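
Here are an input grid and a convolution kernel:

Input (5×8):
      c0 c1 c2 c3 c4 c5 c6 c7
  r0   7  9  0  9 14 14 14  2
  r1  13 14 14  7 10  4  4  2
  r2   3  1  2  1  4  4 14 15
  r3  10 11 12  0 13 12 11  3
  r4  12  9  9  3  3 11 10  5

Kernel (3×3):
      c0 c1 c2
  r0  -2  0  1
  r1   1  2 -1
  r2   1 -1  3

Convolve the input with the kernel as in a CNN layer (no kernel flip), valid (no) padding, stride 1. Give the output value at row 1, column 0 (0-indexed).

The receptive field on the input at this output position is [13 14 14 / 3 1 2 / 10 11 12]. Elementwise product with the kernel and sum: 13·-2 + 14·1 + 3·1 + 1·2 + 2·-1 + 10·1 + 11·-1 + 12·3.

26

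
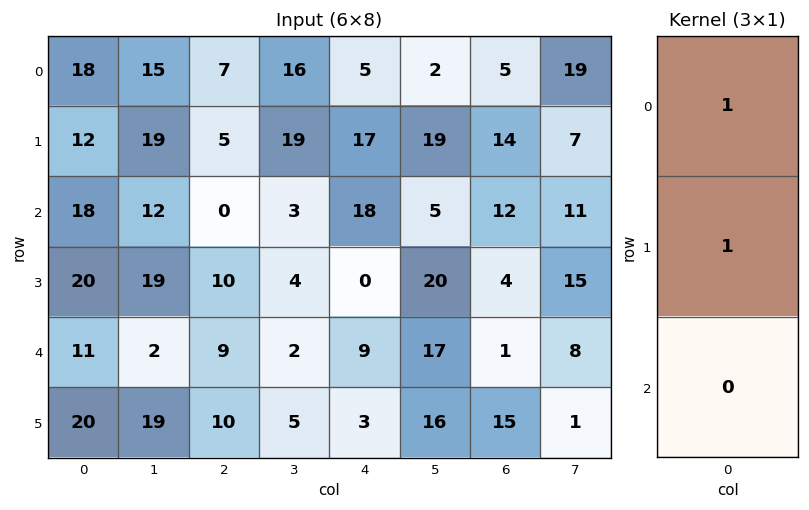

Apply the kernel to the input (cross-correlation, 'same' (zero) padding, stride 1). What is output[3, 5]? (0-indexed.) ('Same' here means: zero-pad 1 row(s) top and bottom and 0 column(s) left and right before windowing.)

25

The receptive field on the zero-padded input at this output position is [5 / 20 / 17]. Elementwise product with the kernel and sum: 5·1 + 20·1.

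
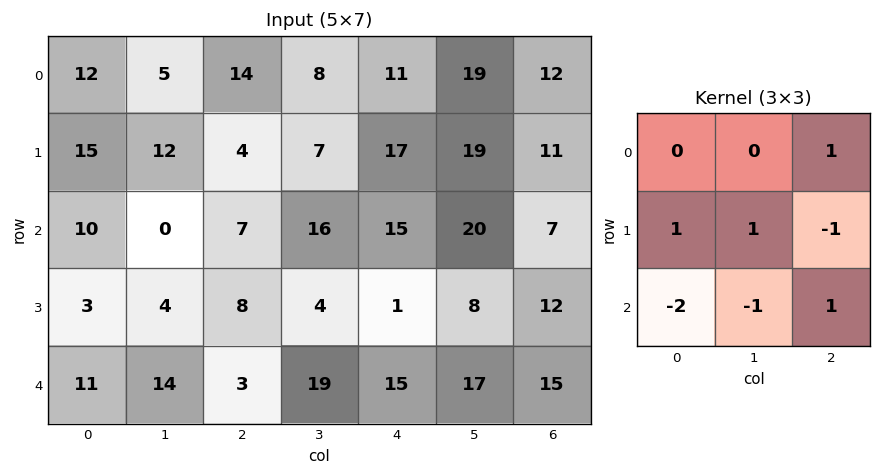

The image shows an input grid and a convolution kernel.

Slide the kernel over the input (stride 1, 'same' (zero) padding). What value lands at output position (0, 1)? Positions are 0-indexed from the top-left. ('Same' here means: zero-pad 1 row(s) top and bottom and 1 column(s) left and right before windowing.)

The receptive field on the zero-padded input at this output position is [0 0 0 / 12 5 14 / 15 12 4]. Elementwise product with the kernel and sum: 0·1 + 12·1 + 5·1 + 14·-1 + 15·-2 + 12·-1 + 4·1.

-35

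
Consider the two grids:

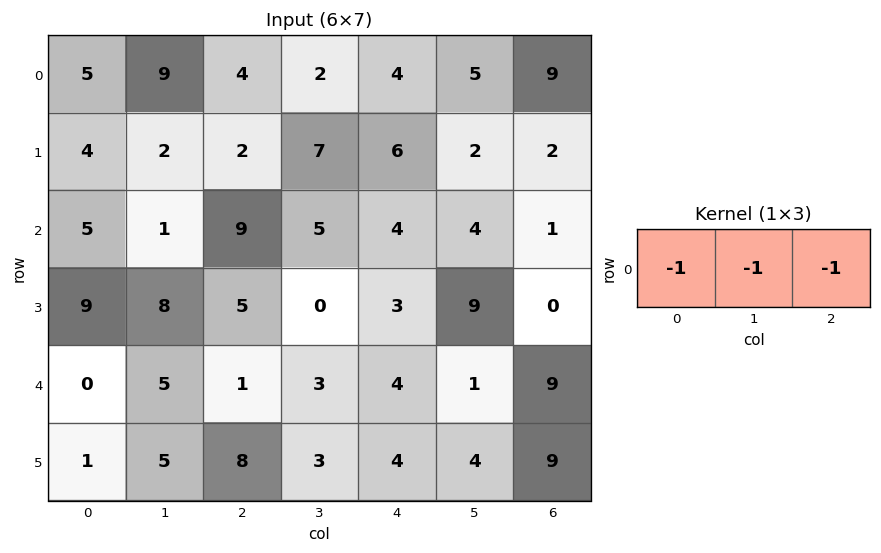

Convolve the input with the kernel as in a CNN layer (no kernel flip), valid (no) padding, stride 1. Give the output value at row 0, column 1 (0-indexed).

The receptive field on the input at this output position is [9 4 2]. Elementwise product with the kernel and sum: 9·-1 + 4·-1 + 2·-1.

-15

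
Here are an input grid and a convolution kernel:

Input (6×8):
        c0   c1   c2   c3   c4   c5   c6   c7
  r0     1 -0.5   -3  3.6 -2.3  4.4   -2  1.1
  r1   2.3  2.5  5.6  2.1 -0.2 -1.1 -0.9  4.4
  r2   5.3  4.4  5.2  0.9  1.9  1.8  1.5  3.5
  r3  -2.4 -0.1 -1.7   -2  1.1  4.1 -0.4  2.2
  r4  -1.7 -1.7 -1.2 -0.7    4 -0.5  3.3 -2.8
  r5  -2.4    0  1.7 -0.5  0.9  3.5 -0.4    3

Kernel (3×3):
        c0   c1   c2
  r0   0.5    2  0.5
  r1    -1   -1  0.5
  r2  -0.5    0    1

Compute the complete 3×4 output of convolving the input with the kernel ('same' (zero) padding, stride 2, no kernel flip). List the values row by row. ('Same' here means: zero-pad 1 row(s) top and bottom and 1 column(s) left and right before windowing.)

1.25 6.15 -1.25 3.1
2.65 2.4 3.3 -1.55
-4 -2.4 3.45 -0.6

Output[0,0]: The receptive field on the zero-padded input at this output position is [0 0 0 / 0 1 -0.5 / 0 2.3 2.5]. Elementwise product with the kernel and sum: 0·0.5 + 0·2 + 0·0.5 + 0·-1 + 1·-1 + -0.5·0.5 + 0·-0.5 + 2.5·1.
Output[0,1]: The receptive field on the zero-padded input at this output position is [0 0 0 / -0.5 -3 3.6 / 2.5 5.6 2.1]. Elementwise product with the kernel and sum: 0·0.5 + 0·2 + 0·0.5 + -0.5·-1 + -3·-1 + 3.6·0.5 + 2.5·-0.5 + 2.1·1.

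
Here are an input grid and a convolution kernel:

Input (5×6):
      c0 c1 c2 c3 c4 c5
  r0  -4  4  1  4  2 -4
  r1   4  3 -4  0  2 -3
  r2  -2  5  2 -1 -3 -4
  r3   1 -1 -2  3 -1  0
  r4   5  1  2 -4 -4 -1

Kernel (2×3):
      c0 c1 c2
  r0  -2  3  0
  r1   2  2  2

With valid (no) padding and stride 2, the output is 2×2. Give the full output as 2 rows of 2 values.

Output[0,0]: The receptive field on the input at this output position is [-4 4 1 / 4 3 -4]. Elementwise product with the kernel and sum: -4·-2 + 4·3 + 4·2 + 3·2 + -4·2.
Output[0,1]: The receptive field on the input at this output position is [1 4 2 / -4 0 2]. Elementwise product with the kernel and sum: 1·-2 + 4·3 + -4·2 + 0·2 + 2·2.

26 6
15 -7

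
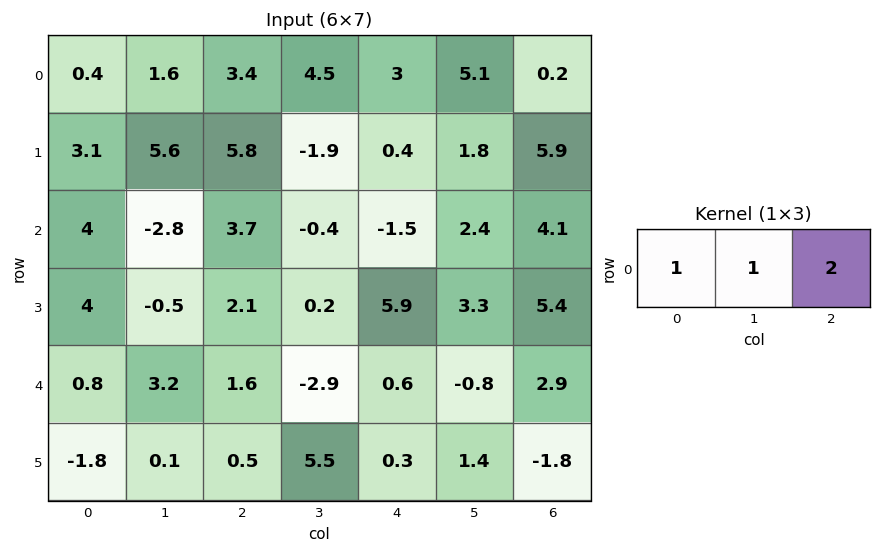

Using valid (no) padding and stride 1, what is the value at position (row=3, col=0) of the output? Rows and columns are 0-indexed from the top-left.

The receptive field on the input at this output position is [4 -0.5 2.1]. Elementwise product with the kernel and sum: 4·1 + -0.5·1 + 2.1·2.

7.7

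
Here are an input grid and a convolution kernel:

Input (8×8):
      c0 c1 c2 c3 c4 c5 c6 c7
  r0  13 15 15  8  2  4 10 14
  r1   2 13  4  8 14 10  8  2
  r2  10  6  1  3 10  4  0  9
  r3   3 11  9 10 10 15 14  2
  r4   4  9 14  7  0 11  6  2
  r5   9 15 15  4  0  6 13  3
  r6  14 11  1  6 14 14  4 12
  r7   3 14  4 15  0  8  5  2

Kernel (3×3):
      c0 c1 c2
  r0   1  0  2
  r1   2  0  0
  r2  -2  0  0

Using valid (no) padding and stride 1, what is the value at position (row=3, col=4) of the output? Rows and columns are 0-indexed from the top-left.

The receptive field on the input at this output position is [10 15 14 / 0 11 6 / 0 6 13]. Elementwise product with the kernel and sum: 10·1 + 14·2 + 0·2 + 0·-2.

38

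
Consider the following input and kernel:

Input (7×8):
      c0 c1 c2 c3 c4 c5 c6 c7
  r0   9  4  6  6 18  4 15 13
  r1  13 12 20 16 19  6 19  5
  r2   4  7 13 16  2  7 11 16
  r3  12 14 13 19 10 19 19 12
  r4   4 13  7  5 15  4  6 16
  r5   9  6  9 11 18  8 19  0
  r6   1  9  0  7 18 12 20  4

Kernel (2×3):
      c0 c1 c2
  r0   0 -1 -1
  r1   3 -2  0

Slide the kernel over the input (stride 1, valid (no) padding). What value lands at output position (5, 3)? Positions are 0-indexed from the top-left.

-41

The receptive field on the input at this output position is [11 18 8 / 7 18 12]. Elementwise product with the kernel and sum: 18·-1 + 8·-1 + 7·3 + 18·-2.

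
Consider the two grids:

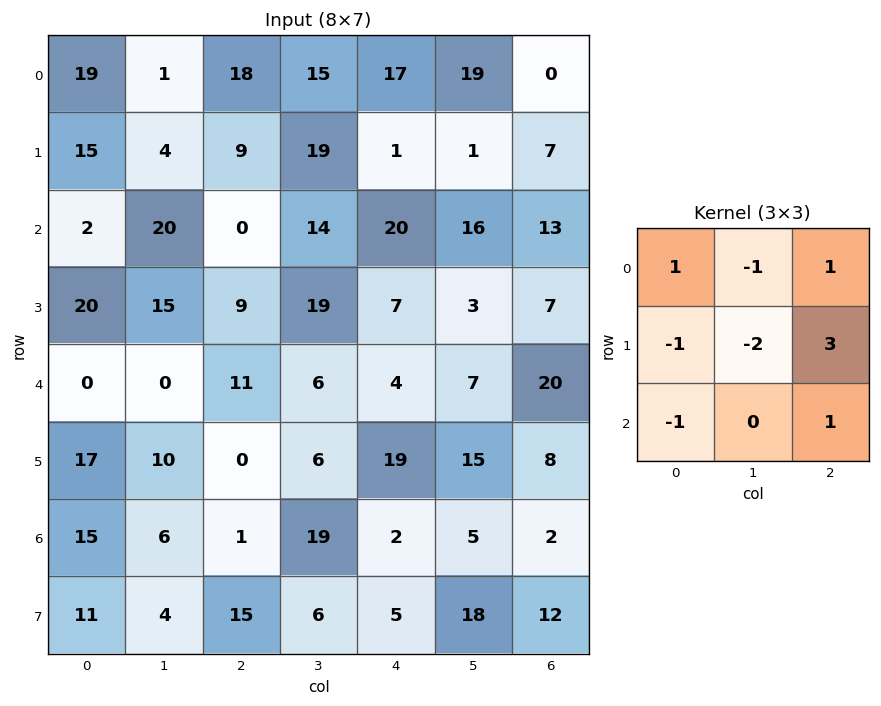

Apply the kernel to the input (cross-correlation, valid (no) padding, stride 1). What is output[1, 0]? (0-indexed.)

The receptive field on the input at this output position is [15 4 9 / 2 20 0 / 20 15 9]. Elementwise product with the kernel and sum: 15·1 + 4·-1 + 9·1 + 2·-1 + 20·-2 + 0·3 + 20·-1 + 9·1.

-33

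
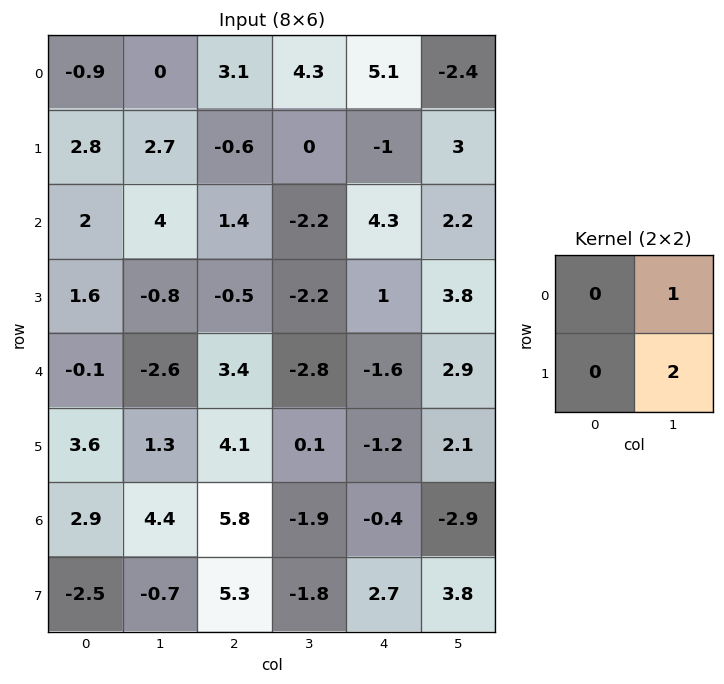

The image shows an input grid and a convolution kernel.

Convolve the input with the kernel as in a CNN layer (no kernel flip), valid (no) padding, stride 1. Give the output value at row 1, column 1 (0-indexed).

2.2

The receptive field on the input at this output position is [2.7 -0.6 / 4 1.4]. Elementwise product with the kernel and sum: -0.6·1 + 1.4·2.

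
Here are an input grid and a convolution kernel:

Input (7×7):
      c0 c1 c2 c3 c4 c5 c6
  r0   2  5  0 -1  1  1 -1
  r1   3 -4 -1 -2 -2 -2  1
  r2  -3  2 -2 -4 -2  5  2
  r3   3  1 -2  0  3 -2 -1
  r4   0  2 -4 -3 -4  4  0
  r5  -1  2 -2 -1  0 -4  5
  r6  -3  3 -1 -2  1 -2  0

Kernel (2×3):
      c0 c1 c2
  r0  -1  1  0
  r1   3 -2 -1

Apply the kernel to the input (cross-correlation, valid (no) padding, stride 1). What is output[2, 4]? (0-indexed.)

21

The receptive field on the input at this output position is [-2 5 2 / 3 -2 -1]. Elementwise product with the kernel and sum: -2·-1 + 5·1 + 3·3 + -2·-2 + -1·-1.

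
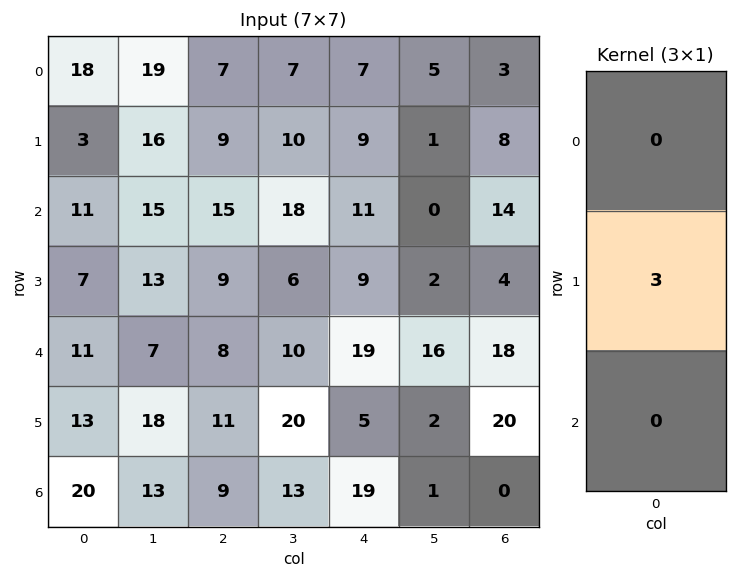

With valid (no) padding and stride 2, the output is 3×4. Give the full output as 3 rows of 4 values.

Output[0,0]: The receptive field on the input at this output position is [18 / 3 / 11]. Elementwise product with the kernel and sum: 3·3.

9 27 27 24
21 27 27 12
39 33 15 60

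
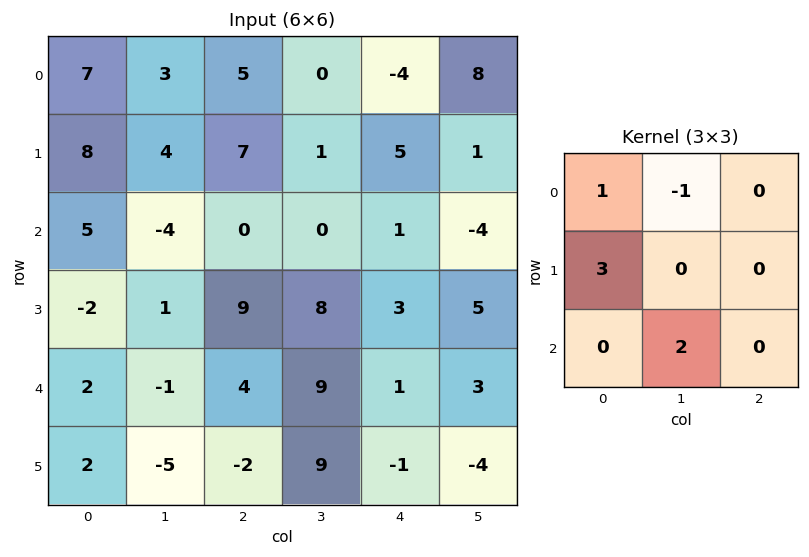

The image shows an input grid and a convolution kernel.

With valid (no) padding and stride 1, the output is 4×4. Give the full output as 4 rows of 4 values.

20 10 26 9
21 3 22 2
1 7 45 25
-7 -15 31 30

Output[0,0]: The receptive field on the input at this output position is [7 3 5 / 8 4 7 / 5 -4 0]. Elementwise product with the kernel and sum: 7·1 + 3·-1 + 8·3 + -4·2.
Output[0,1]: The receptive field on the input at this output position is [3 5 0 / 4 7 1 / -4 0 0]. Elementwise product with the kernel and sum: 3·1 + 5·-1 + 4·3 + 0·2.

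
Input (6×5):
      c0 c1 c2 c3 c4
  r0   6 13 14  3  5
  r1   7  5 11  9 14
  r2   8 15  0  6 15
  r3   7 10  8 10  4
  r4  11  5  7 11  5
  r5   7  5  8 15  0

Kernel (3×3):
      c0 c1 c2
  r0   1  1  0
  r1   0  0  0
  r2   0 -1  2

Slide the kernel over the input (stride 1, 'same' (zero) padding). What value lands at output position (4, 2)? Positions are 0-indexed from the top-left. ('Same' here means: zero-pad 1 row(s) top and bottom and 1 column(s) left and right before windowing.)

The receptive field on the zero-padded input at this output position is [10 8 10 / 5 7 11 / 5 8 15]. Elementwise product with the kernel and sum: 10·1 + 8·1 + 8·-1 + 15·2.

40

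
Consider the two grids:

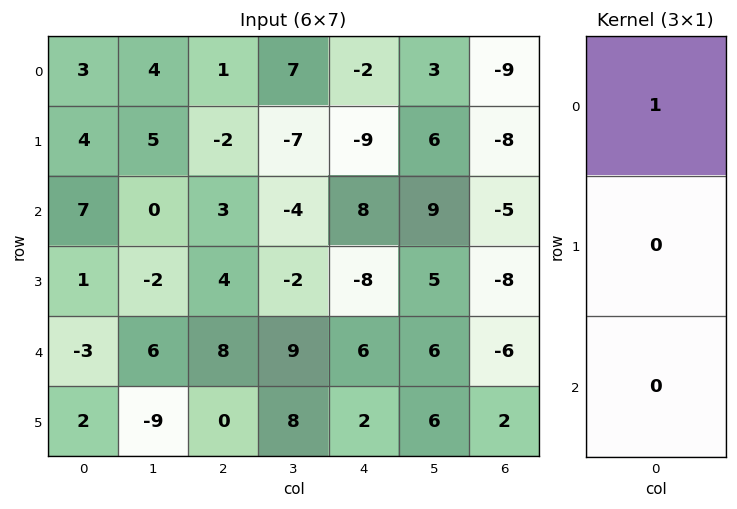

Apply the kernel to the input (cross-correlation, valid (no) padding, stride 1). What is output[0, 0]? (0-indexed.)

3

The receptive field on the input at this output position is [3 / 4 / 7]. Elementwise product with the kernel and sum: 3·1.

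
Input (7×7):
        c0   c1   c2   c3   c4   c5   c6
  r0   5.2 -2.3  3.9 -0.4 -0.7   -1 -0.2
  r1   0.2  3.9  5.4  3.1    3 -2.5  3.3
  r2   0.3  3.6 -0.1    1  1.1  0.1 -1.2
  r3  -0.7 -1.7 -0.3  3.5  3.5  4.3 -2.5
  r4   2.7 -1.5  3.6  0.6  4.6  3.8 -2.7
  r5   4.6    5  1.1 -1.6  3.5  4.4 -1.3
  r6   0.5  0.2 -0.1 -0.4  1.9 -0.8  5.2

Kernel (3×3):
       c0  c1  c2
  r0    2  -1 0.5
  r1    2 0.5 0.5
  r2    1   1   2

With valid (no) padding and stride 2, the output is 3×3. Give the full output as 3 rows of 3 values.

23.4 24.8 4.7
2.95 15.65 12.4
21.45 15.35 24.1

Output[0,0]: The receptive field on the input at this output position is [5.2 -2.3 3.9 / 0.2 3.9 5.4 / 0.3 3.6 -0.1]. Elementwise product with the kernel and sum: 5.2·2 + -2.3·-1 + 3.9·0.5 + 0.2·2 + 3.9·0.5 + 5.4·0.5 + 0.3·1 + 3.6·1 + -0.1·2.
Output[0,1]: The receptive field on the input at this output position is [3.9 -0.4 -0.7 / 5.4 3.1 3 / -0.1 1 1.1]. Elementwise product with the kernel and sum: 3.9·2 + -0.4·-1 + -0.7·0.5 + 5.4·2 + 3.1·0.5 + 3·0.5 + -0.1·1 + 1·1 + 1.1·2.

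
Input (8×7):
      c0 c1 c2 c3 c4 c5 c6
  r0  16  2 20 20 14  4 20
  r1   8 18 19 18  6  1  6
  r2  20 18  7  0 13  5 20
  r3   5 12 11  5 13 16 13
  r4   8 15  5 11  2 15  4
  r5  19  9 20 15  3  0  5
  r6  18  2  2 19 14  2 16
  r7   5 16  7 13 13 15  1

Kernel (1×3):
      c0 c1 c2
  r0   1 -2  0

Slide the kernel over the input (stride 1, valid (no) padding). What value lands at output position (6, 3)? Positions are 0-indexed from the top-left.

-9

The receptive field on the input at this output position is [19 14 2]. Elementwise product with the kernel and sum: 19·1 + 14·-2.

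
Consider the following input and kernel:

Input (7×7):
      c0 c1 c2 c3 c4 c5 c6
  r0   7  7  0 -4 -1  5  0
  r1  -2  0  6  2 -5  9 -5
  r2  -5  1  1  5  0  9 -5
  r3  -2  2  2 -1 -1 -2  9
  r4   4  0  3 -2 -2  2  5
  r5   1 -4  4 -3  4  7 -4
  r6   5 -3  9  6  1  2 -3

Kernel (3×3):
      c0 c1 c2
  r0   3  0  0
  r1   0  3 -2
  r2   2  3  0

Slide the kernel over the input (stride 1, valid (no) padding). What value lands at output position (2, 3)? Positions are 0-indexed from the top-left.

The receptive field on the input at this output position is [5 0 9 / -1 -1 -2 / -2 -2 2]. Elementwise product with the kernel and sum: 5·3 + -1·3 + -2·-2 + -2·2 + -2·3.

6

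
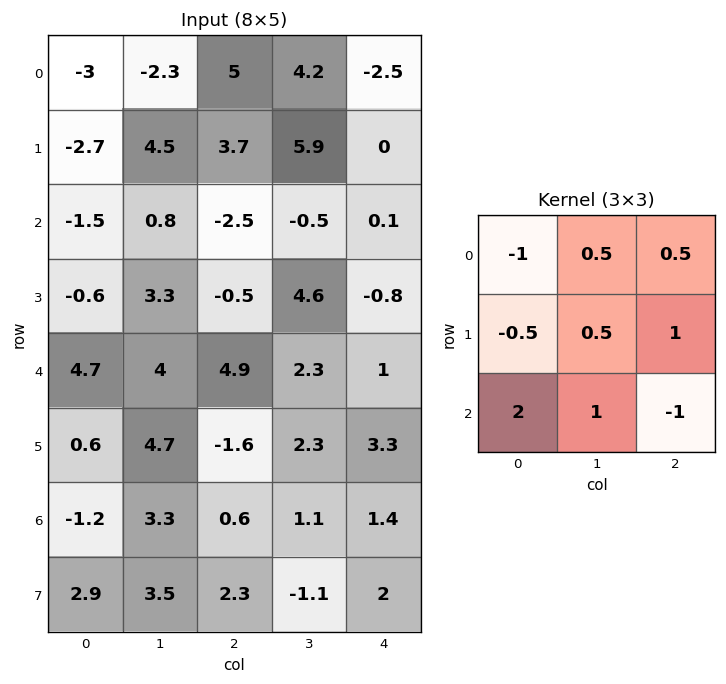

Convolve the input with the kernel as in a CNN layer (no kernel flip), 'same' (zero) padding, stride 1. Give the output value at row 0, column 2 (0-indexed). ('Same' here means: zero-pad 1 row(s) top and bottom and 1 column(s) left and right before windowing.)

14.65

The receptive field on the zero-padded input at this output position is [0 0 0 / -2.3 5 4.2 / 4.5 3.7 5.9]. Elementwise product with the kernel and sum: 0·-1 + 0·0.5 + 0·0.5 + -2.3·-0.5 + 5·0.5 + 4.2·1 + 4.5·2 + 3.7·1 + 5.9·-1.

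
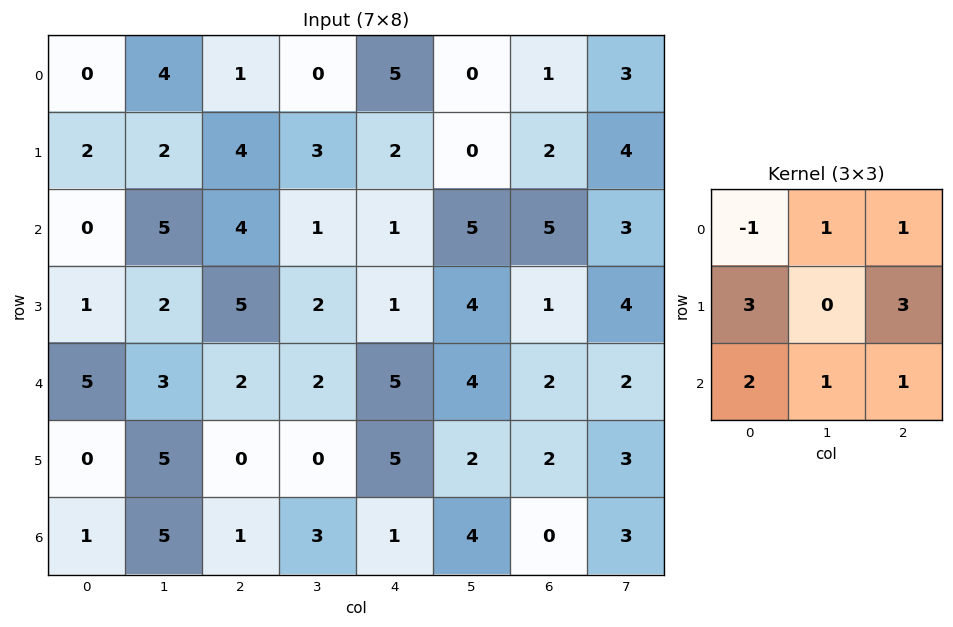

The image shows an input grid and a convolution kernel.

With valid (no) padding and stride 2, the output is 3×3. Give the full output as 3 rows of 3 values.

Output[0,0]: The receptive field on the input at this output position is [0 4 1 / 2 2 4 / 0 5 4]. Elementwise product with the kernel and sum: 0·-1 + 4·1 + 1·1 + 2·3 + 4·3 + 0·2 + 5·1 + 4·1.
Output[0,1]: The receptive field on the input at this output position is [1 0 5 / 4 3 2 / 4 1 1]. Elementwise product with the kernel and sum: 1·-1 + 0·1 + 5·1 + 4·3 + 2·3 + 4·2 + 1·1 + 1·1.

32 32 20
42 27 31
8 26 28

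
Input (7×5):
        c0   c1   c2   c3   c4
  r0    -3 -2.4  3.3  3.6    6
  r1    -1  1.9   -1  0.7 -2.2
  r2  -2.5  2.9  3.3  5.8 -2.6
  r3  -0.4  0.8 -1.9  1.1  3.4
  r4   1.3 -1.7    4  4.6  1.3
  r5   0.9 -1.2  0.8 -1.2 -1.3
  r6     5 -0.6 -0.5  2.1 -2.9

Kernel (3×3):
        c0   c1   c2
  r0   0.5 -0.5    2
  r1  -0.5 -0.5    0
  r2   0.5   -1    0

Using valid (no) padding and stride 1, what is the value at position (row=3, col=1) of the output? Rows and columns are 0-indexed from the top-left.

1

The receptive field on the input at this output position is [0.8 -1.9 1.1 / -1.7 4 4.6 / -1.2 0.8 -1.2]. Elementwise product with the kernel and sum: 0.8·0.5 + -1.9·-0.5 + 1.1·2 + -1.7·-0.5 + 4·-0.5 + -1.2·0.5 + 0.8·-1.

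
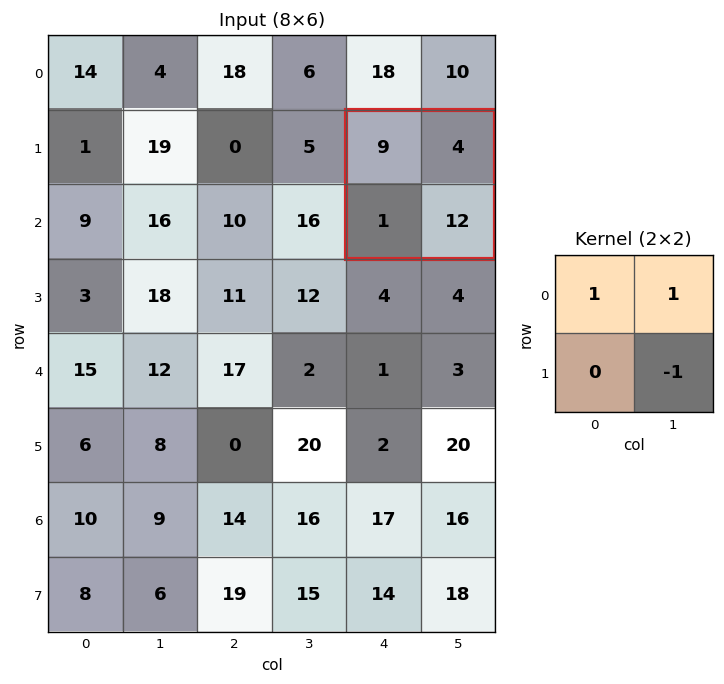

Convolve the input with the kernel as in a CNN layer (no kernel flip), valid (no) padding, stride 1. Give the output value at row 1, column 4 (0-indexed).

1

The receptive field on the input at this output position is [9 4 / 1 12]. Elementwise product with the kernel and sum: 9·1 + 4·1 + 12·-1.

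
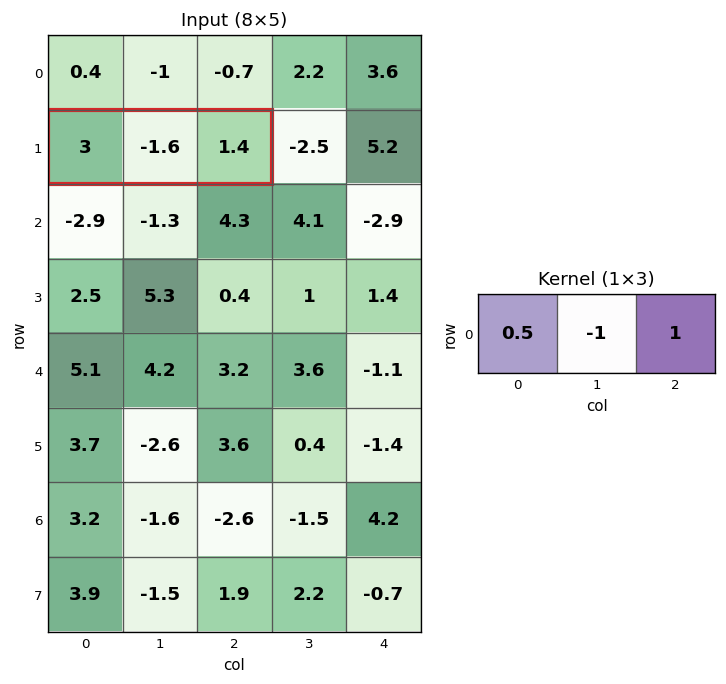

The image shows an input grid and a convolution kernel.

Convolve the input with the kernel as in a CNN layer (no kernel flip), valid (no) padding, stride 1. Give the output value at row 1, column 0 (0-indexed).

The receptive field on the input at this output position is [3 -1.6 1.4]. Elementwise product with the kernel and sum: 3·0.5 + -1.6·-1 + 1.4·1.

4.5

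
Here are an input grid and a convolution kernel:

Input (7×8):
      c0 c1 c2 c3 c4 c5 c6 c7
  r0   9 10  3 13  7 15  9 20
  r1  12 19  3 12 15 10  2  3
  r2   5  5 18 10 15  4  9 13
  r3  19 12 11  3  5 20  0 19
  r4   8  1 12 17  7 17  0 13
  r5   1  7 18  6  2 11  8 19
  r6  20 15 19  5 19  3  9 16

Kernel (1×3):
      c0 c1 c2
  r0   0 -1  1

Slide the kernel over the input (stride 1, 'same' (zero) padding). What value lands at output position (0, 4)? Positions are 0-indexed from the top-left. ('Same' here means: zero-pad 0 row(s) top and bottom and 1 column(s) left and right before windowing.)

The receptive field on the zero-padded input at this output position is [13 7 15]. Elementwise product with the kernel and sum: 7·-1 + 15·1.

8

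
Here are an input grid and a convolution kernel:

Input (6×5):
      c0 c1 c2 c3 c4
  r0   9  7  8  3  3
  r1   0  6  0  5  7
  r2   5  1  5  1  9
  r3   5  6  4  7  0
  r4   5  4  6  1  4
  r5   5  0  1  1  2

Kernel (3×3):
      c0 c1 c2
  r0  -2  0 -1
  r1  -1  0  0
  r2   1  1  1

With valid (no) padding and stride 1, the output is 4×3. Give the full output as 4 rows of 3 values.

-15 -16 -4
10 -1 -1
-5 2 -12
-13 -21 -10

Output[0,0]: The receptive field on the input at this output position is [9 7 8 / 0 6 0 / 5 1 5]. Elementwise product with the kernel and sum: 9·-2 + 8·-1 + 0·-1 + 5·1 + 1·1 + 5·1.
Output[0,1]: The receptive field on the input at this output position is [7 8 3 / 6 0 5 / 1 5 1]. Elementwise product with the kernel and sum: 7·-2 + 3·-1 + 6·-1 + 1·1 + 5·1 + 1·1.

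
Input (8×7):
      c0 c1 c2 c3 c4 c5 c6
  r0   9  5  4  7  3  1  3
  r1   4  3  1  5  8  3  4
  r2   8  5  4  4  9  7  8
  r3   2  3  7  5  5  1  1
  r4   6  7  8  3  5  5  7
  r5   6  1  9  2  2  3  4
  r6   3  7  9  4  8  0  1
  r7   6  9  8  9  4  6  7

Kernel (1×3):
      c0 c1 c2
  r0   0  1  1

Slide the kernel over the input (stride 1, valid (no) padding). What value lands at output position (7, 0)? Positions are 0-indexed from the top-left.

The receptive field on the input at this output position is [6 9 8]. Elementwise product with the kernel and sum: 9·1 + 8·1.

17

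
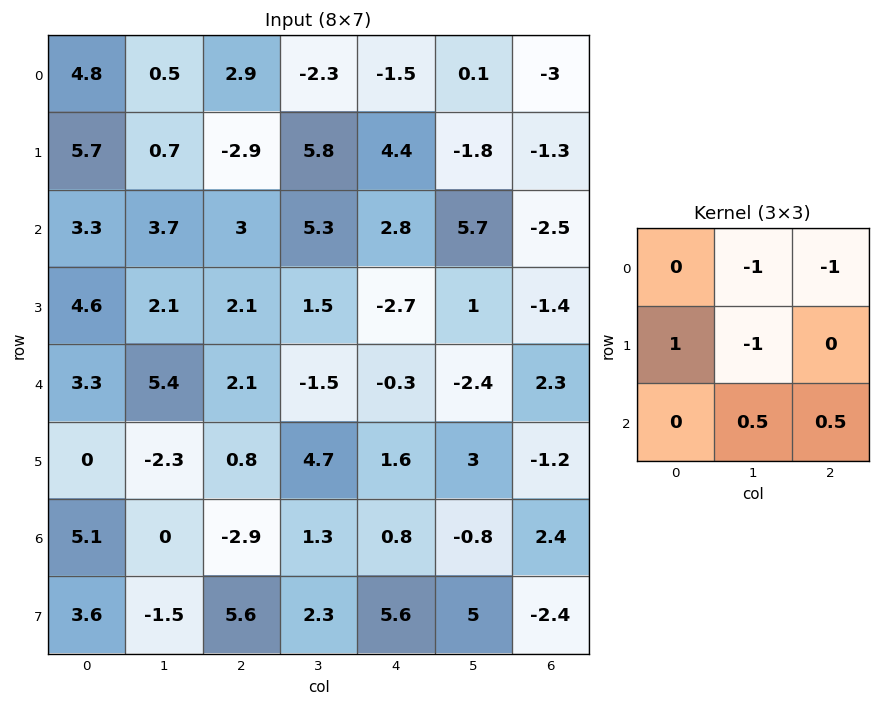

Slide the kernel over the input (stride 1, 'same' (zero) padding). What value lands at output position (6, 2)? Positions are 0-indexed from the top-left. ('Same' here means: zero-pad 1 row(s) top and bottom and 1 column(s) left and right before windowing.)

1.35

The receptive field on the zero-padded input at this output position is [-2.3 0.8 4.7 / 0 -2.9 1.3 / -1.5 5.6 2.3]. Elementwise product with the kernel and sum: 0.8·-1 + 4.7·-1 + 0·1 + -2.9·-1 + 5.6·0.5 + 2.3·0.5.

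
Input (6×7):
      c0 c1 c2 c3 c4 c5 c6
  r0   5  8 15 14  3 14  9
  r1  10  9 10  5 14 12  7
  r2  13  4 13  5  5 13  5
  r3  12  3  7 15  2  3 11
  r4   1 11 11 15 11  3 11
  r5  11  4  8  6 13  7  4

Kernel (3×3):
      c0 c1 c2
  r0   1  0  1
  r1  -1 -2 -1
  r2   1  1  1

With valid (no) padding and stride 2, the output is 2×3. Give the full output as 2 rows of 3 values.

Output[0,0]: The receptive field on the input at this output position is [5 8 15 / 10 9 10 / 13 4 13]. Elementwise product with the kernel and sum: 5·1 + 15·1 + 10·-1 + 9·-2 + 10·-1 + 13·1 + 4·1 + 13·1.
Output[0,1]: The receptive field on the input at this output position is [15 14 3 / 10 5 14 / 13 5 5]. Elementwise product with the kernel and sum: 15·1 + 3·1 + 10·-1 + 5·-2 + 14·-1 + 13·1 + 5·1 + 5·1.

12 7 -10
24 16 16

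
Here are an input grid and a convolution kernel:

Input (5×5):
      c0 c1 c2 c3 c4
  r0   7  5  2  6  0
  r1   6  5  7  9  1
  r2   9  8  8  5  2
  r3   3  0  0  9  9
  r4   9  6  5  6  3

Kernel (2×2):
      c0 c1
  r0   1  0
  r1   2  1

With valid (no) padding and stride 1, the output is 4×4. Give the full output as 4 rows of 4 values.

Output[0,0]: The receptive field on the input at this output position is [7 5 / 6 5]. Elementwise product with the kernel and sum: 7·1 + 6·2 + 5·1.

24 22 25 25
32 29 28 21
15 8 17 32
27 17 16 24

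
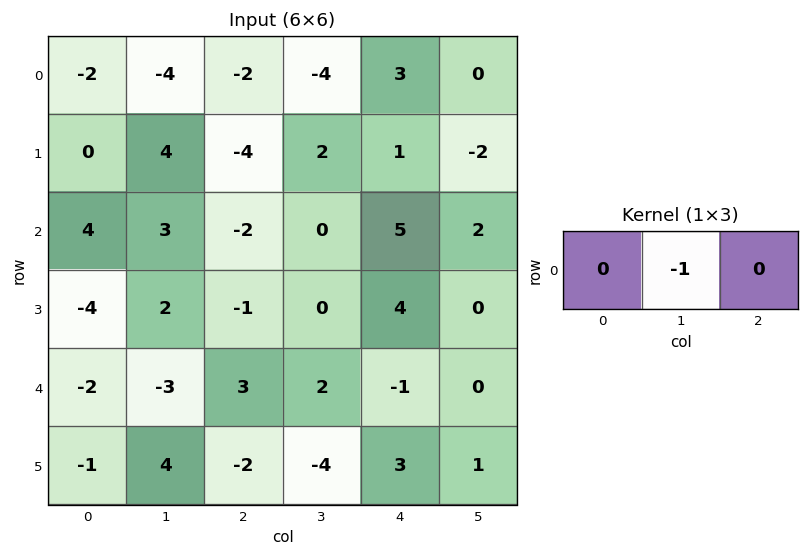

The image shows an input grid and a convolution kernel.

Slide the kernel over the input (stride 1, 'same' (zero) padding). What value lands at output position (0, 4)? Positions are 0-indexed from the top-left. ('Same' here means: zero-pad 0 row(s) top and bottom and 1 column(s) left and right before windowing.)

-3

The receptive field on the zero-padded input at this output position is [-4 3 0]. Elementwise product with the kernel and sum: 3·-1.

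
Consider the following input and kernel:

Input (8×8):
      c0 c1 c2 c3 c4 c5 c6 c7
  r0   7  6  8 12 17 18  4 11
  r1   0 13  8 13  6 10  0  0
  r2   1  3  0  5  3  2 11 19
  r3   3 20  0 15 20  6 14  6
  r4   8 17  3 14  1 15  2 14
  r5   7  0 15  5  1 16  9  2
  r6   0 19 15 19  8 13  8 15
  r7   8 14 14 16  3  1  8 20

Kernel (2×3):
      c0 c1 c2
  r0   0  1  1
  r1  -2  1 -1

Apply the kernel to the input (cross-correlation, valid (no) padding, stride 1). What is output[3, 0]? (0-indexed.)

The receptive field on the input at this output position is [3 20 0 / 8 17 3]. Elementwise product with the kernel and sum: 20·1 + 0·1 + 8·-2 + 17·1 + 3·-1.

18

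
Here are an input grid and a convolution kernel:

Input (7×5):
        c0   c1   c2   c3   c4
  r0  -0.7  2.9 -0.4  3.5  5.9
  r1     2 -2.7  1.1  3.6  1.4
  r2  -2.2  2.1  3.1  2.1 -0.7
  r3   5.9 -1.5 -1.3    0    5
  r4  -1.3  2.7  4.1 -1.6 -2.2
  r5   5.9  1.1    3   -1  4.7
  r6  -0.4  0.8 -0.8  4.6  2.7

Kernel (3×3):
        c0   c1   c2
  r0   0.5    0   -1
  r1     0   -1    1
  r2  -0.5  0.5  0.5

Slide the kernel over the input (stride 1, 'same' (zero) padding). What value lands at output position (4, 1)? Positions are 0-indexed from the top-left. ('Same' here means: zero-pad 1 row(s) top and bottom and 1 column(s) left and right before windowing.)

The receptive field on the zero-padded input at this output position is [5.9 -1.5 -1.3 / -1.3 2.7 4.1 / 5.9 1.1 3]. Elementwise product with the kernel and sum: 5.9·0.5 + -1.3·-1 + 2.7·-1 + 4.1·1 + 5.9·-0.5 + 1.1·0.5 + 3·0.5.

4.75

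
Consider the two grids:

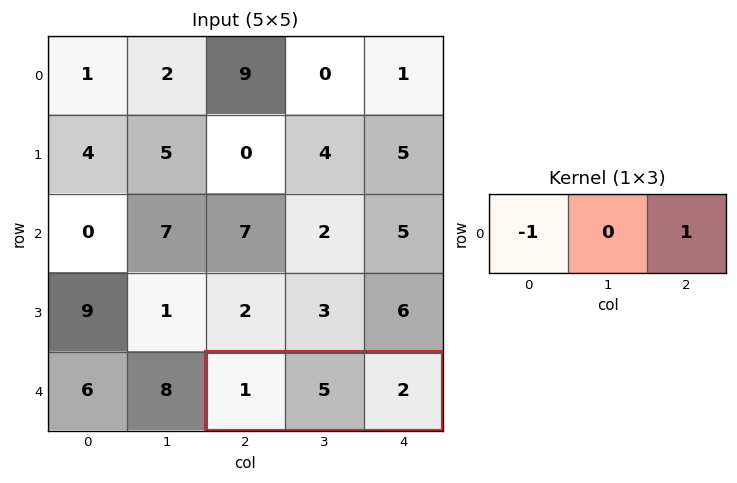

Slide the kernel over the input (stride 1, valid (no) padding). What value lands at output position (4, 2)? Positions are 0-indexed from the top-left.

The receptive field on the input at this output position is [1 5 2]. Elementwise product with the kernel and sum: 1·-1 + 2·1.

1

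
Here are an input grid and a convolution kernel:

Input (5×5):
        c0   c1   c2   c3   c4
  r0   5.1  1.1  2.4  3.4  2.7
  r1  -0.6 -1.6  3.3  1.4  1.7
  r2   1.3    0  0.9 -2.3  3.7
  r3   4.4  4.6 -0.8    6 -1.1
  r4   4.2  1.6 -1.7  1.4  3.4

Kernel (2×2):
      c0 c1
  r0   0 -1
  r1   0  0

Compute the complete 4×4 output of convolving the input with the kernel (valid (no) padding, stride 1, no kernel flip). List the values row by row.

-1.1 -2.4 -3.4 -2.7
1.6 -3.3 -1.4 -1.7
0 -0.9 2.3 -3.7
-4.6 0.8 -6 1.1

Output[0,0]: The receptive field on the input at this output position is [5.1 1.1 / -0.6 -1.6]. Elementwise product with the kernel and sum: 1.1·-1.
Output[0,1]: The receptive field on the input at this output position is [1.1 2.4 / -1.6 3.3]. Elementwise product with the kernel and sum: 2.4·-1.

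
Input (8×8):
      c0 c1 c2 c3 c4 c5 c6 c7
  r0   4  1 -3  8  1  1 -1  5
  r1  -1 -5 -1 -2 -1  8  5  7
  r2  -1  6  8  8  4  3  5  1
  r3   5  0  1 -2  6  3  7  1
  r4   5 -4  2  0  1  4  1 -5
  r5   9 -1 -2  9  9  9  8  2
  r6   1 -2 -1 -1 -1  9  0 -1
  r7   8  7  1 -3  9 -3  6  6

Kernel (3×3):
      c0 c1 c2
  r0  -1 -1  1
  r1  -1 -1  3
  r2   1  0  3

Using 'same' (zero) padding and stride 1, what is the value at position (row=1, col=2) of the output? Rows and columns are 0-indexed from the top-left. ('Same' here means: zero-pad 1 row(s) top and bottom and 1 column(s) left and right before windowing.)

The receptive field on the zero-padded input at this output position is [1 -3 8 / -5 -1 -2 / 6 8 8]. Elementwise product with the kernel and sum: 1·-1 + -3·-1 + 8·1 + -5·-1 + -1·-1 + -2·3 + 6·1 + 8·3.

40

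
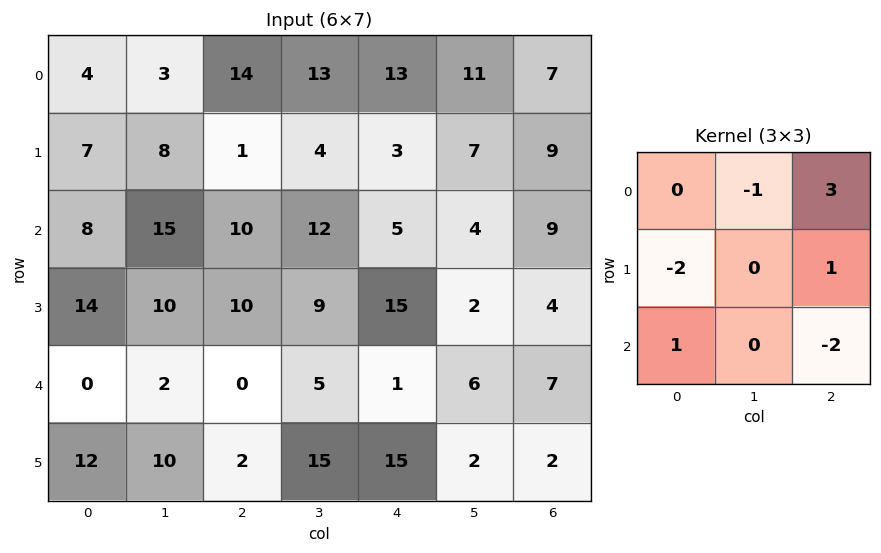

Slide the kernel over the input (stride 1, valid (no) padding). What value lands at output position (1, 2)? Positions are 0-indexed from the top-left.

The receptive field on the input at this output position is [1 4 3 / 10 12 5 / 10 9 15]. Elementwise product with the kernel and sum: 4·-1 + 3·3 + 10·-2 + 5·1 + 10·1 + 15·-2.

-30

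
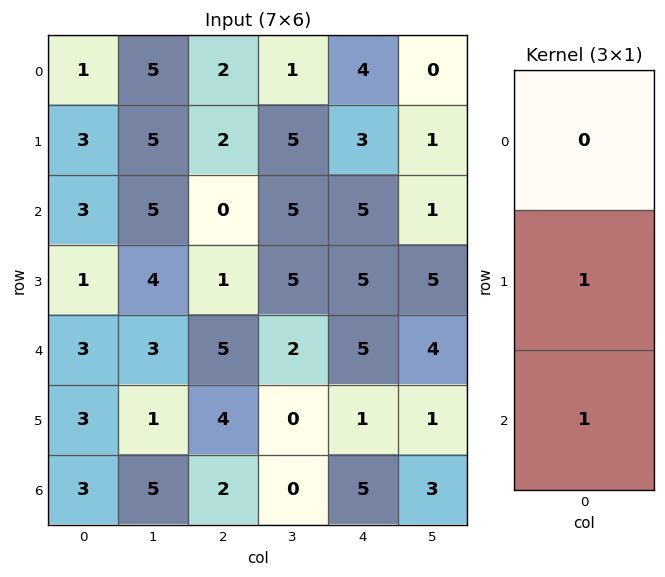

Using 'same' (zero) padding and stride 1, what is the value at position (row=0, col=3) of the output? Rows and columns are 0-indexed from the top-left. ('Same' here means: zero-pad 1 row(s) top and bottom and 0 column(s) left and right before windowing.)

The receptive field on the zero-padded input at this output position is [0 / 1 / 5]. Elementwise product with the kernel and sum: 1·1 + 5·1.

6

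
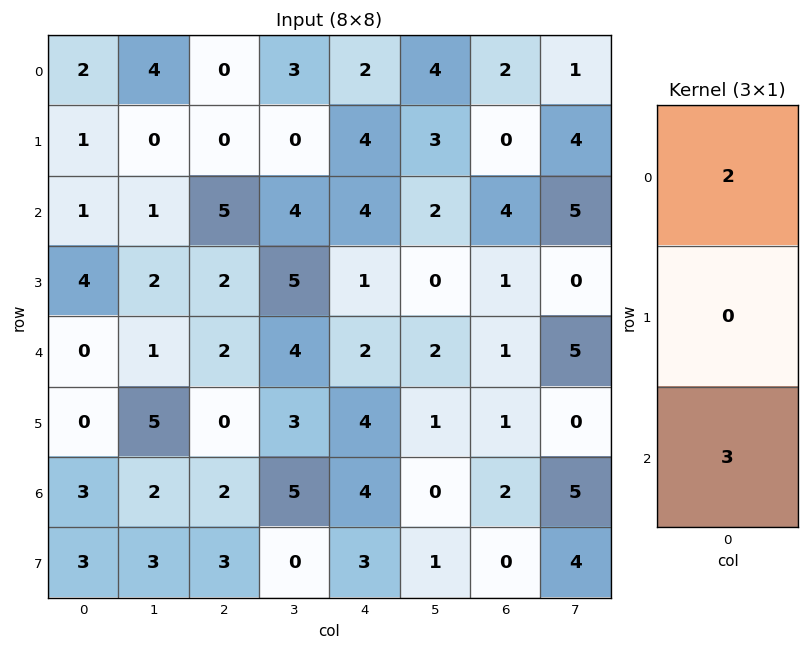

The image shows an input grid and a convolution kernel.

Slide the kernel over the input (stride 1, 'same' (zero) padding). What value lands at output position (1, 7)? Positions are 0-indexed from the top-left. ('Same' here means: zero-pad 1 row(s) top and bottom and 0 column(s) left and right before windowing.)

17

The receptive field on the zero-padded input at this output position is [1 / 4 / 5]. Elementwise product with the kernel and sum: 1·2 + 5·3.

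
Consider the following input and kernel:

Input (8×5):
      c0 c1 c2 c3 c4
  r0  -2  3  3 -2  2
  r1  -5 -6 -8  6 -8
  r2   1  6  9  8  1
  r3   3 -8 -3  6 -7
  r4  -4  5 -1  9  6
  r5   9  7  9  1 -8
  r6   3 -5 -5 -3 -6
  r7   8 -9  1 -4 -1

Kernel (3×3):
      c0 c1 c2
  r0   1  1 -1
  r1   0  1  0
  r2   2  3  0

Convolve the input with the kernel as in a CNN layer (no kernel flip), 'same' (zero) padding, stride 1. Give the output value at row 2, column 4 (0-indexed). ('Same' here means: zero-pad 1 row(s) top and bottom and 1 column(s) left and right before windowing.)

-10

The receptive field on the zero-padded input at this output position is [6 -8 0 / 8 1 0 / 6 -7 0]. Elementwise product with the kernel and sum: 6·1 + -8·1 + 0·-1 + 1·1 + 6·2 + -7·3.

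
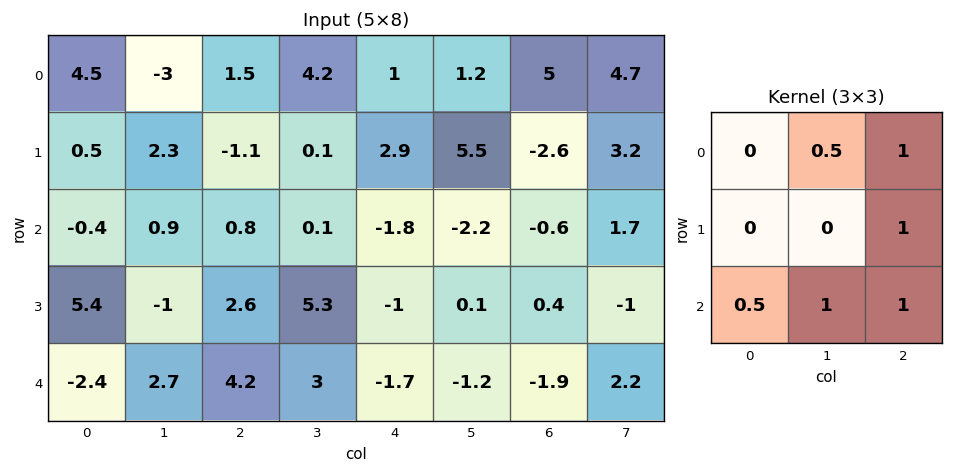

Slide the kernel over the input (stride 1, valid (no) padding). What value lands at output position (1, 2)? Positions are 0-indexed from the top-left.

The receptive field on the input at this output position is [-1.1 0.1 2.9 / 0.8 0.1 -1.8 / 2.6 5.3 -1]. Elementwise product with the kernel and sum: 0.1·0.5 + 2.9·1 + -1.8·1 + 2.6·0.5 + 5.3·1 + -1·1.

6.75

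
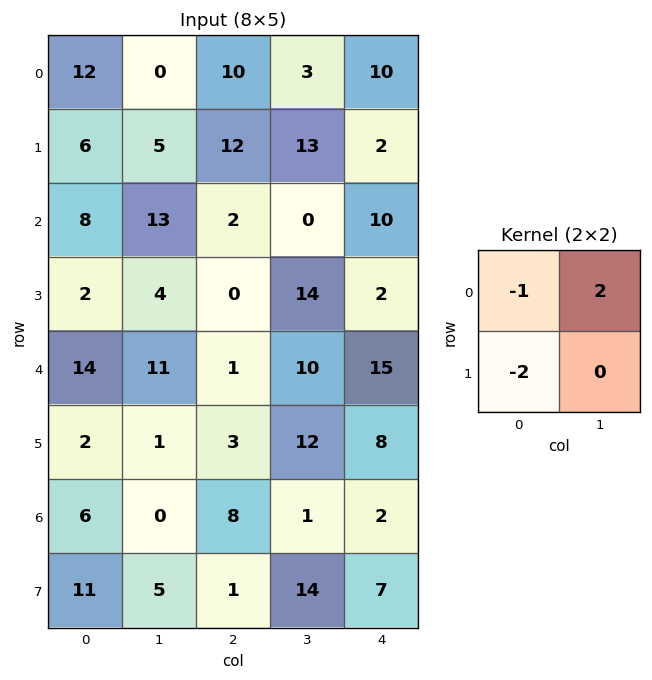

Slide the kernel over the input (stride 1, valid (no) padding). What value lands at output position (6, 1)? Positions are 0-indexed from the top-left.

6

The receptive field on the input at this output position is [0 8 / 5 1]. Elementwise product with the kernel and sum: 0·-1 + 8·2 + 5·-2.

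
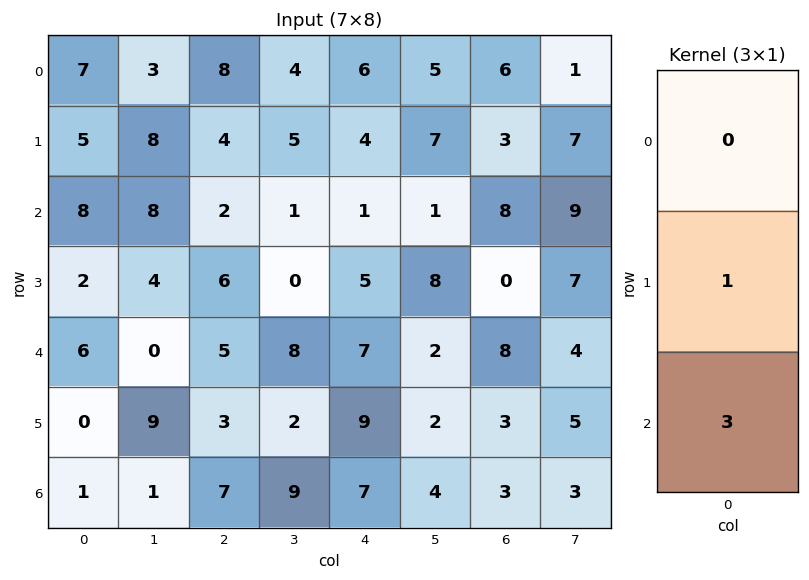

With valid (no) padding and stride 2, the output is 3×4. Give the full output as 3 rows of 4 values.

29 10 7 27
20 21 26 24
3 24 30 12

Output[0,0]: The receptive field on the input at this output position is [7 / 5 / 8]. Elementwise product with the kernel and sum: 5·1 + 8·3.
Output[0,1]: The receptive field on the input at this output position is [8 / 4 / 2]. Elementwise product with the kernel and sum: 4·1 + 2·3.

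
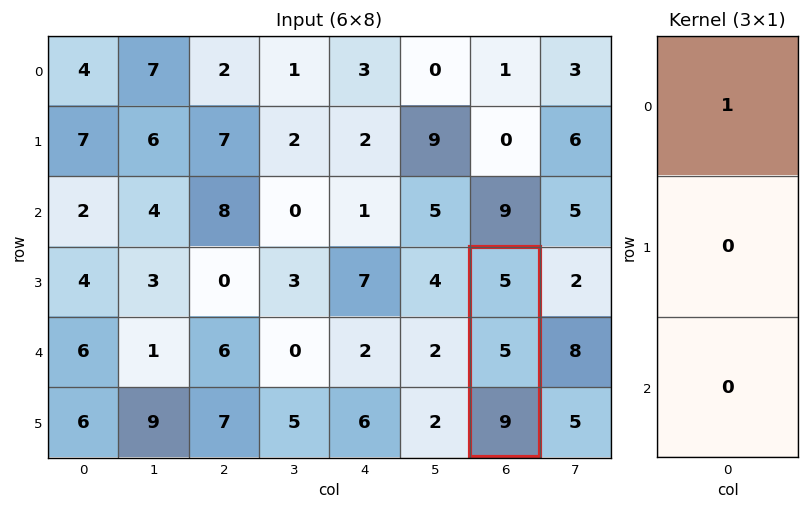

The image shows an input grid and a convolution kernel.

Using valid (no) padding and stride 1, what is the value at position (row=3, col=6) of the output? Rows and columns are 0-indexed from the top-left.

5

The receptive field on the input at this output position is [5 / 5 / 9]. Elementwise product with the kernel and sum: 5·1.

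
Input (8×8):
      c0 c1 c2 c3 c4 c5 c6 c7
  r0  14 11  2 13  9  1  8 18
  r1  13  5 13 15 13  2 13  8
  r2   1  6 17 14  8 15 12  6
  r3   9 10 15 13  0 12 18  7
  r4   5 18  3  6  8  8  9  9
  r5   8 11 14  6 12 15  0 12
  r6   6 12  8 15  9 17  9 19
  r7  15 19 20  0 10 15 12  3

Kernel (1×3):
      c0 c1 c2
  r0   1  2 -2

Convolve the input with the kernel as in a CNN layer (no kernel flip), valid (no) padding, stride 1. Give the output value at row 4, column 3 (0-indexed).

6

The receptive field on the input at this output position is [6 8 8]. Elementwise product with the kernel and sum: 6·1 + 8·2 + 8·-2.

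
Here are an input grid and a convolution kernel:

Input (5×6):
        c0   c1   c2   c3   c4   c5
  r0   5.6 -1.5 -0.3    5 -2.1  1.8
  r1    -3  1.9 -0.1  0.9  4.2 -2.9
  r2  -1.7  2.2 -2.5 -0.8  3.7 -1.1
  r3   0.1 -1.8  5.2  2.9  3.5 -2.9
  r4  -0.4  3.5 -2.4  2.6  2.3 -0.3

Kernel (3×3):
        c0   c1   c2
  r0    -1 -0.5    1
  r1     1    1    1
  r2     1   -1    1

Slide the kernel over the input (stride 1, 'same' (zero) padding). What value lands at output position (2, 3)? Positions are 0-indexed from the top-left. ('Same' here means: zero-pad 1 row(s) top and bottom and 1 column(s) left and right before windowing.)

The receptive field on the zero-padded input at this output position is [-0.1 0.9 4.2 / -2.5 -0.8 3.7 / 5.2 2.9 3.5]. Elementwise product with the kernel and sum: -0.1·-1 + 0.9·-0.5 + 4.2·1 + -2.5·1 + -0.8·1 + 3.7·1 + 5.2·1 + 2.9·-1 + 3.5·1.

10.05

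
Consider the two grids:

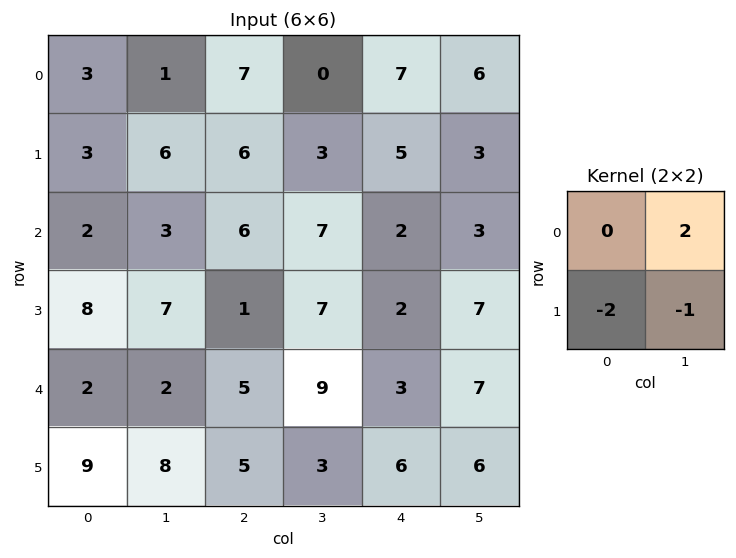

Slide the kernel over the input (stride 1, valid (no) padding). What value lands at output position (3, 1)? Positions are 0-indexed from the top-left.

The receptive field on the input at this output position is [7 1 / 2 5]. Elementwise product with the kernel and sum: 1·2 + 2·-2 + 5·-1.

-7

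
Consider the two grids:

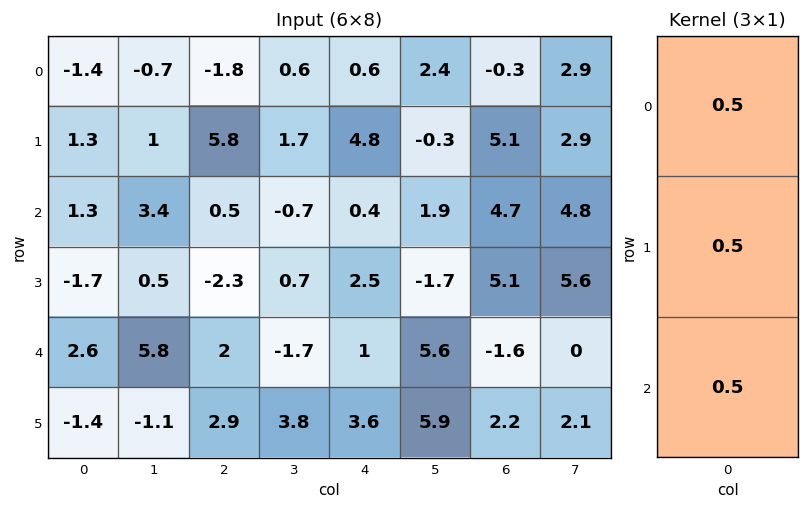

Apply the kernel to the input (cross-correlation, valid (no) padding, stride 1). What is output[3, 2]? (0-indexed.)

The receptive field on the input at this output position is [-2.3 / 2 / 2.9]. Elementwise product with the kernel and sum: -2.3·0.5 + 2·0.5 + 2.9·0.5.

1.3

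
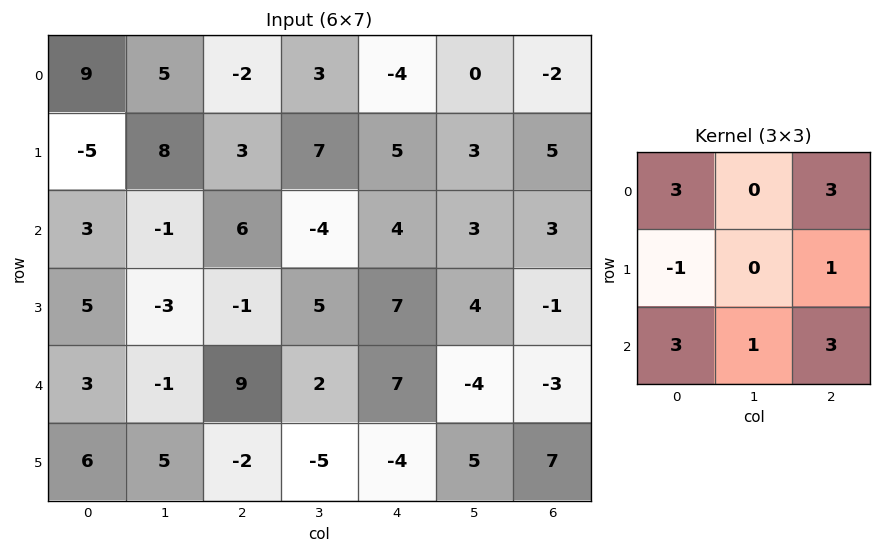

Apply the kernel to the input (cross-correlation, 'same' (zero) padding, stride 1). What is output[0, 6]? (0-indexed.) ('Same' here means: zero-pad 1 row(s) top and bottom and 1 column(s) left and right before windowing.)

The receptive field on the zero-padded input at this output position is [0 0 0 / 0 -2 0 / 3 5 0]. Elementwise product with the kernel and sum: 0·3 + 0·3 + 0·-1 + 0·1 + 3·3 + 5·1 + 0·3.

14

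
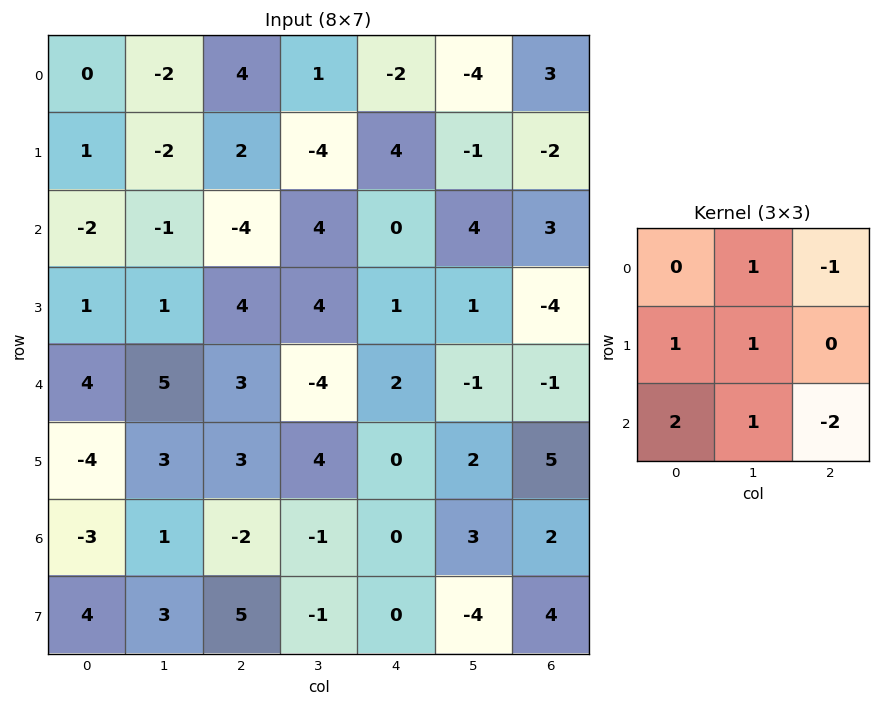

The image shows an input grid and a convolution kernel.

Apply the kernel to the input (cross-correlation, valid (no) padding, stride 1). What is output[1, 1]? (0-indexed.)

-1

The receptive field on the input at this output position is [-2 2 -4 / -1 -4 4 / 1 4 4]. Elementwise product with the kernel and sum: 2·1 + -4·-1 + -1·1 + -4·1 + 1·2 + 4·1 + 4·-2.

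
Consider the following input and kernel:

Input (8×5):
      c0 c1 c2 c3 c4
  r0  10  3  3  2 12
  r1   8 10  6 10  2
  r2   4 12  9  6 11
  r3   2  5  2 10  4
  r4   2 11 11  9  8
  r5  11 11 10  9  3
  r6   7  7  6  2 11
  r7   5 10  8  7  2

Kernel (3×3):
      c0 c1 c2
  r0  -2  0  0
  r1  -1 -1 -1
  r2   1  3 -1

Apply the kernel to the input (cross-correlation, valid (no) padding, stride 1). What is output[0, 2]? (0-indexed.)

The receptive field on the input at this output position is [3 2 12 / 6 10 2 / 9 6 11]. Elementwise product with the kernel and sum: 3·-2 + 6·-1 + 10·-1 + 2·-1 + 9·1 + 6·3 + 11·-1.

-8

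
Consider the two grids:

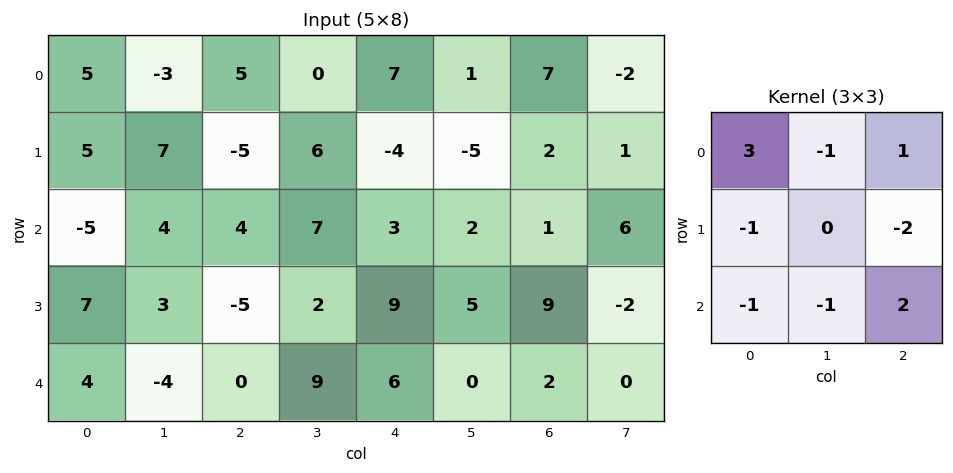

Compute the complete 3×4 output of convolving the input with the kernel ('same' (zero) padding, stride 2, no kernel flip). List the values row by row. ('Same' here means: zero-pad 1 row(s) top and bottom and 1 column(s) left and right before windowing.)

Output[0,0]: The receptive field on the zero-padded input at this output position is [0 0 0 / 0 5 -3 / 0 5 7]. Elementwise product with the kernel and sum: 0·3 + 0·-1 + 0·1 + 0·-1 + -3·-2 + 0·-1 + 5·-1 + 7·2.
Output[0,1]: The receptive field on the zero-padded input at this output position is [0 0 0 / -3 5 0 / 7 -5 6]. Elementwise product with the kernel and sum: 0·3 + 0·-1 + 0·1 + -3·-1 + 0·-2 + 7·-1 + -5·-1 + 6·2.

15 13 -14 8
-7 20 5 -48
4 2 -7 4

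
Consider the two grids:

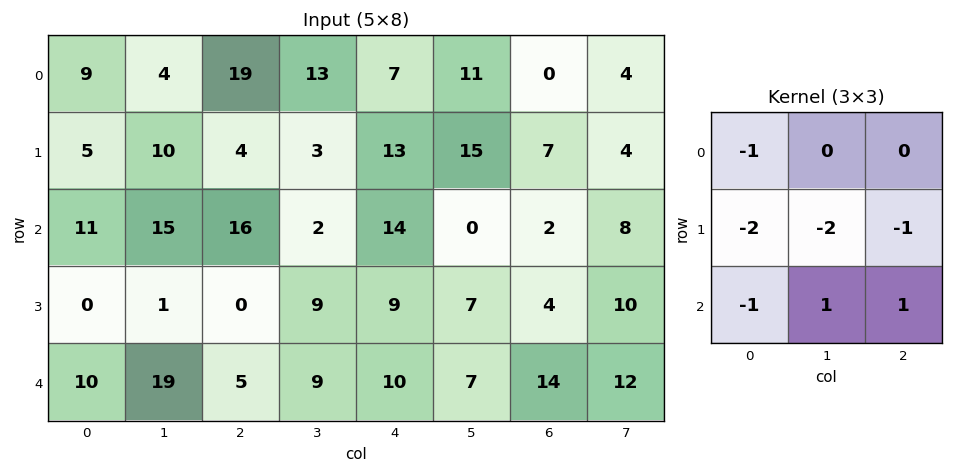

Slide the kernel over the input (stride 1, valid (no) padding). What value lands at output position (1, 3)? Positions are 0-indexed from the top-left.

-28

The receptive field on the input at this output position is [3 13 15 / 2 14 0 / 9 9 7]. Elementwise product with the kernel and sum: 3·-1 + 2·-2 + 14·-2 + 0·-1 + 9·-1 + 9·1 + 7·1.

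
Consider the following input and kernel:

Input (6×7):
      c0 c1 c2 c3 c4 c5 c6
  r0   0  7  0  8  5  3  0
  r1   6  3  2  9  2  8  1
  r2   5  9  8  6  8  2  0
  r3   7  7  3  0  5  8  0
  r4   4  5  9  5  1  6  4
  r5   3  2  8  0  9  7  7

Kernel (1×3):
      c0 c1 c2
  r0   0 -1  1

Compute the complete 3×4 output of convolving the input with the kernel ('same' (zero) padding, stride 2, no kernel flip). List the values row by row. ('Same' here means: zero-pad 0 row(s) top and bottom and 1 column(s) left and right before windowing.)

Output[0,0]: The receptive field on the zero-padded input at this output position is [0 0 7]. Elementwise product with the kernel and sum: 0·-1 + 7·1.
Output[0,1]: The receptive field on the zero-padded input at this output position is [7 0 8]. Elementwise product with the kernel and sum: 0·-1 + 8·1.

7 8 -2 0
4 -2 -6 0
1 -4 5 -4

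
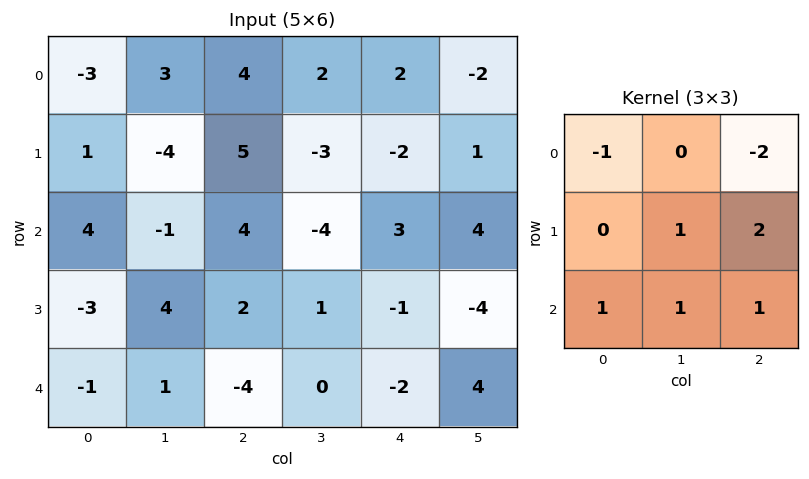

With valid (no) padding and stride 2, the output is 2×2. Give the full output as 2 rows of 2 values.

Output[0,0]: The receptive field on the input at this output position is [-3 3 4 / 1 -4 5 / 4 -1 4]. Elementwise product with the kernel and sum: -3·-1 + 4·-2 + -4·1 + 5·2 + 4·1 + -1·1 + 4·1.

8 -12
-8 -17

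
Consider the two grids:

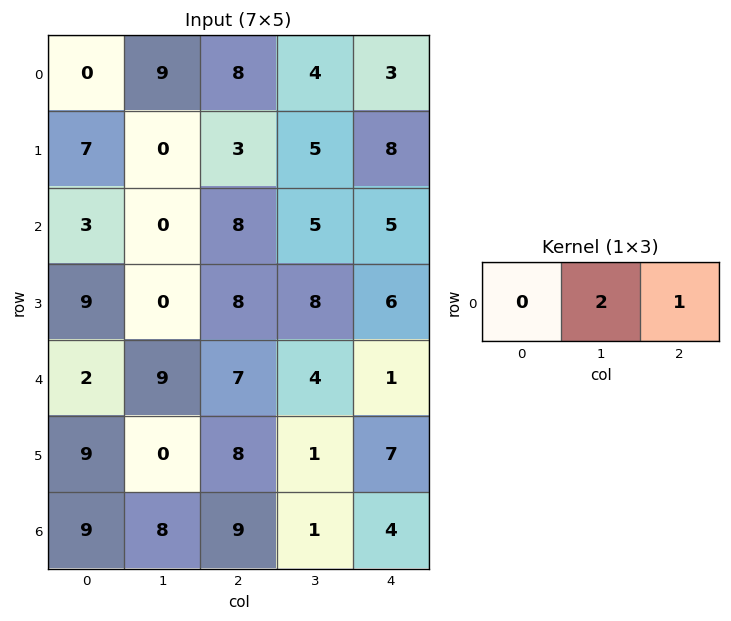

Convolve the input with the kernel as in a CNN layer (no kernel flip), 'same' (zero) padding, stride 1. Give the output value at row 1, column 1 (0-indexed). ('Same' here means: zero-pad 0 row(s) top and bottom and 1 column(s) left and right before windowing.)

The receptive field on the zero-padded input at this output position is [7 0 3]. Elementwise product with the kernel and sum: 0·2 + 3·1.

3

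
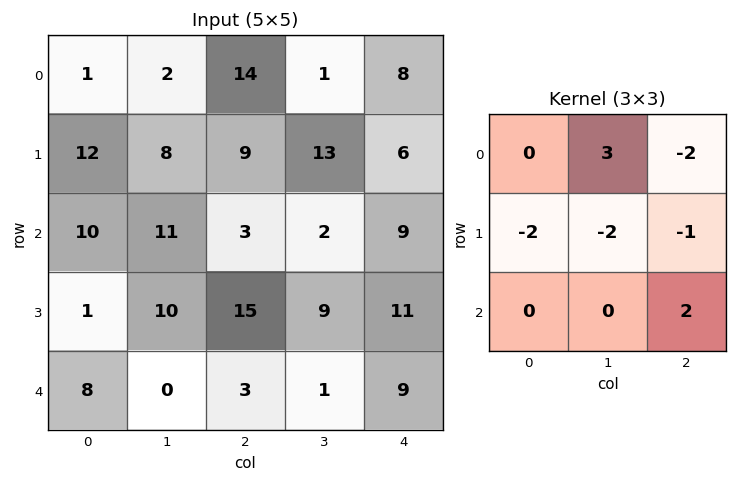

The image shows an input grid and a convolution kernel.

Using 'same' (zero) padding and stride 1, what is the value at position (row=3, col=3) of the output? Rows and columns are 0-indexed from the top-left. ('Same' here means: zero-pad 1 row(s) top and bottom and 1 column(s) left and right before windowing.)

-53

The receptive field on the zero-padded input at this output position is [3 2 9 / 15 9 11 / 3 1 9]. Elementwise product with the kernel and sum: 2·3 + 9·-2 + 15·-2 + 9·-2 + 11·-1 + 9·2.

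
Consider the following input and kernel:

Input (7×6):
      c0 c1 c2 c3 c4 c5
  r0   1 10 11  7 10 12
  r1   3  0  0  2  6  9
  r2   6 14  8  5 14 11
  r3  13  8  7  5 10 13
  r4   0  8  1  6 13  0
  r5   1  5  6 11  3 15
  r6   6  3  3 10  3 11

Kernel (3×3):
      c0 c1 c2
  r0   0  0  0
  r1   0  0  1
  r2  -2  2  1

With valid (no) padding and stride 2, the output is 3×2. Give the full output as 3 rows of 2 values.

Output[0,0]: The receptive field on the input at this output position is [1 10 11 / 3 0 0 / 6 14 8]. Elementwise product with the kernel and sum: 0·1 + 6·-2 + 14·2 + 8·1.
Output[0,1]: The receptive field on the input at this output position is [11 7 10 / 0 2 6 / 8 5 14]. Elementwise product with the kernel and sum: 6·1 + 8·-2 + 5·2 + 14·1.

24 14
24 33
3 20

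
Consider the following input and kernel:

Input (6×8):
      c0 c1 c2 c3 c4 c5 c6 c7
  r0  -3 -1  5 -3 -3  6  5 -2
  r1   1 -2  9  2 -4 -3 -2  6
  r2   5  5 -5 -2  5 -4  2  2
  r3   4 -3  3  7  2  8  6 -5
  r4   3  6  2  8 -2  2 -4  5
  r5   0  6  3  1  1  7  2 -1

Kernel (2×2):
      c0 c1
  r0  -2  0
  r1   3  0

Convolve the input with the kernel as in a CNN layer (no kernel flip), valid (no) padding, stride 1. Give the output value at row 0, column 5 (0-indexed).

The receptive field on the input at this output position is [6 5 / -3 -2]. Elementwise product with the kernel and sum: 6·-2 + -3·3.

-21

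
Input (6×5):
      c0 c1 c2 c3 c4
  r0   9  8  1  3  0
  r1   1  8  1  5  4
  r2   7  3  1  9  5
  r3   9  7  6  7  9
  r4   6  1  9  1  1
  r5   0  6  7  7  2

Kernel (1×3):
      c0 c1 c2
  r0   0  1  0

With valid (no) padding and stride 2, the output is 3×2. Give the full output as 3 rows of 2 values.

Output[0,0]: The receptive field on the input at this output position is [9 8 1]. Elementwise product with the kernel and sum: 8·1.

8 3
3 9
1 1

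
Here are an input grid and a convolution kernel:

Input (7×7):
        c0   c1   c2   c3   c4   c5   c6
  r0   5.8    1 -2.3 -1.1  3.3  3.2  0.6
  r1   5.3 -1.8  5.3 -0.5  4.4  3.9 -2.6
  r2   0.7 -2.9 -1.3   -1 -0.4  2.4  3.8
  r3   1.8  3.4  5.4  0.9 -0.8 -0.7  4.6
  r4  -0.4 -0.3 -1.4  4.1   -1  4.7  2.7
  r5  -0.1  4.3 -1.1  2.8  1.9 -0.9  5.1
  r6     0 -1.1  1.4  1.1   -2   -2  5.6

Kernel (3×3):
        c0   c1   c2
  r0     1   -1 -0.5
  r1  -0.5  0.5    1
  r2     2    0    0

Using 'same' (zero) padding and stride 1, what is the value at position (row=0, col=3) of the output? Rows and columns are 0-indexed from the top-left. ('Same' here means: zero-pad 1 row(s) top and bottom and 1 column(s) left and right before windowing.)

The receptive field on the zero-padded input at this output position is [0 0 0 / -2.3 -1.1 3.3 / 5.3 -0.5 4.4]. Elementwise product with the kernel and sum: 0·1 + 0·-1 + 0·-0.5 + -2.3·-0.5 + -1.1·0.5 + 3.3·1 + 5.3·2.

14.5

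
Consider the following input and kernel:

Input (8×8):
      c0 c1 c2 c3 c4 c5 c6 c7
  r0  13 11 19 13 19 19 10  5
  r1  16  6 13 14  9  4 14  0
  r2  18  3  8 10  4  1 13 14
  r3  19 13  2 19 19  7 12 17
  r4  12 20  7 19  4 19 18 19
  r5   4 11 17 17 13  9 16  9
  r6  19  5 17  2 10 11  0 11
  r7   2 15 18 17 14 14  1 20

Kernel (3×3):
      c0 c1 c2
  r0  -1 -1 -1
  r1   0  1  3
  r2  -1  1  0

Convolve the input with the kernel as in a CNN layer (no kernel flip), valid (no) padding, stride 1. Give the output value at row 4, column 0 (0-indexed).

9

The receptive field on the input at this output position is [12 20 7 / 4 11 17 / 19 5 17]. Elementwise product with the kernel and sum: 12·-1 + 20·-1 + 7·-1 + 11·1 + 17·3 + 19·-1 + 5·1.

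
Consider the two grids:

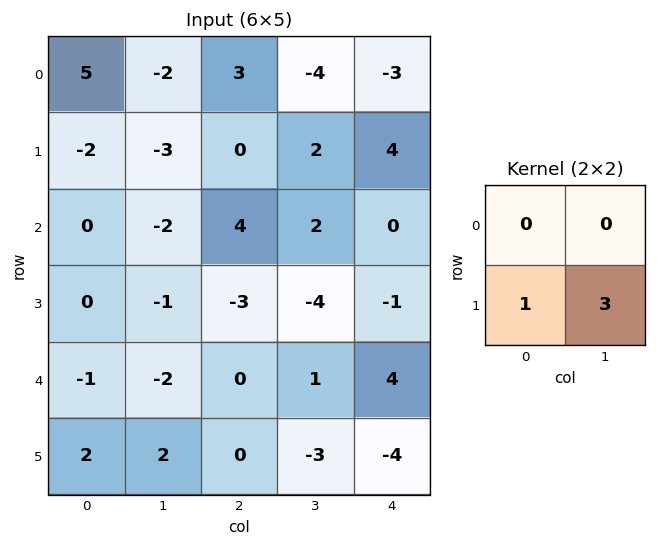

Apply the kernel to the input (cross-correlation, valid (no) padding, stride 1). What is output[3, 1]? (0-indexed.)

-2

The receptive field on the input at this output position is [-1 -3 / -2 0]. Elementwise product with the kernel and sum: -2·1 + 0·3.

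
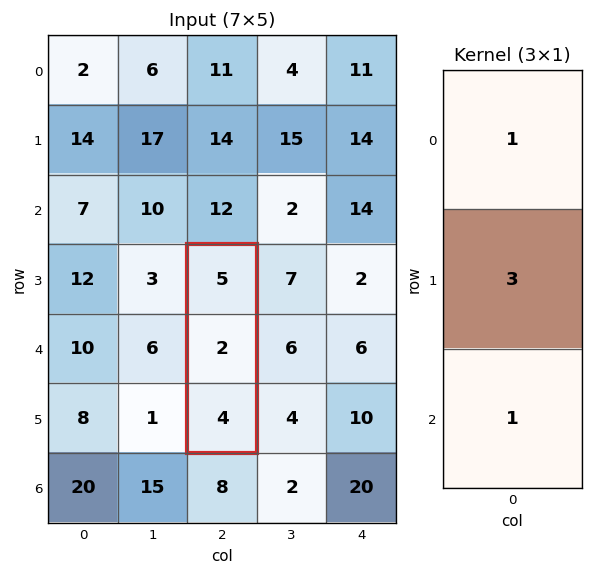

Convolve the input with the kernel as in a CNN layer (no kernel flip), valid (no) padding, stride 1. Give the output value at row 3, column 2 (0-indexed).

15

The receptive field on the input at this output position is [5 / 2 / 4]. Elementwise product with the kernel and sum: 5·1 + 2·3 + 4·1.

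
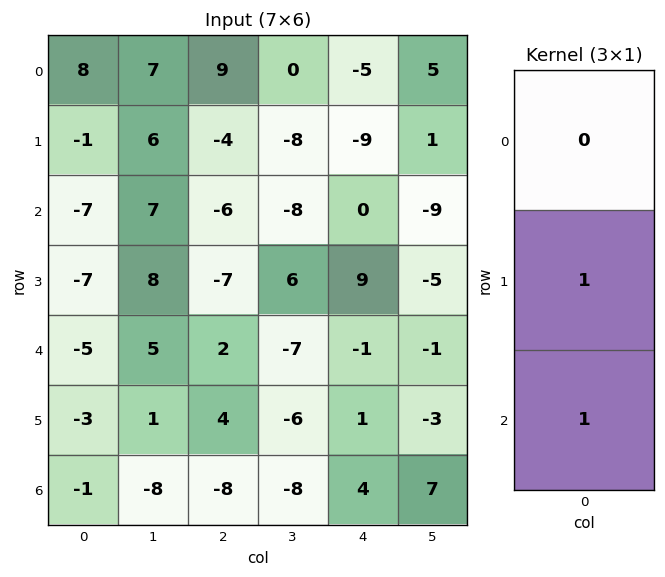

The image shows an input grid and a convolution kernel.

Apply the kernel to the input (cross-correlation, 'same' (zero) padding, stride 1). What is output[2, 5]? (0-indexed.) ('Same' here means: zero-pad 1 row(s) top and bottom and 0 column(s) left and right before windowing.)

-14

The receptive field on the zero-padded input at this output position is [1 / -9 / -5]. Elementwise product with the kernel and sum: -9·1 + -5·1.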